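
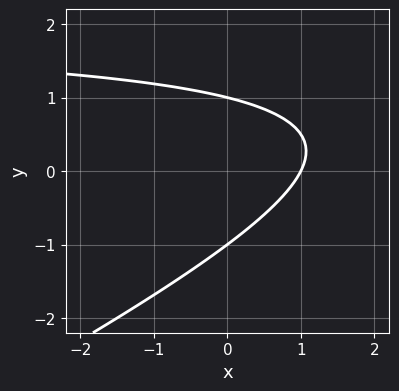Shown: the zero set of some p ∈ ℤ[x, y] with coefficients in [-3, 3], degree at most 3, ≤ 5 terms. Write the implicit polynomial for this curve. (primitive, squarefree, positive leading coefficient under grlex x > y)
First, degree: the shape is more complex than any degree-1 curve, so deg p = 2.
Next, from the axis intercepts and sections: among the integer gridlines, it crosses the y-axis at y ∈ {-1, 1}; it crosses the x-axis at the gridline x = 1.
Finally, putting this together gives p.

x*y - 2*y^2 - 2*x + 2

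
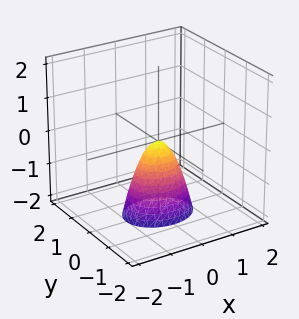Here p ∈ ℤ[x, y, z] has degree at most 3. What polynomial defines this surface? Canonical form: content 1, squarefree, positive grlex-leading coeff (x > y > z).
2*x^2 + 3*y^2 + z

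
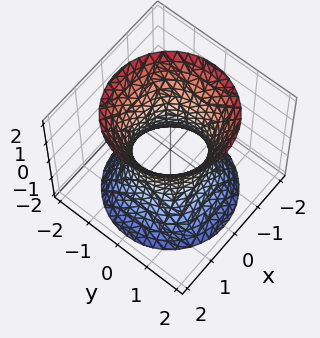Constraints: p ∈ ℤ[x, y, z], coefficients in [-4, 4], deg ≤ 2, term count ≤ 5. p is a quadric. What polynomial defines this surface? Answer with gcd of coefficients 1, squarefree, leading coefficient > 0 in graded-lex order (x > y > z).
2*x^2 + 2*y^2 - z^2 - 2

1. deg p = 2. One connected sheet with a waist; a quadric.
2. Symmetries: mirror symmetry z ↦ −z ⇒ only even powers of z; rotational symmetry about the z-axis ⇒ p depends on x, y only through x² + y².
3. From the visible intercepts: among the integer gridlines, it crosses the x-axis at x ∈ {-1, 1}; the y-axis gridline crossings are at y ∈ {-1, 1}.
4. Assembling these constraints gives the stated polynomial.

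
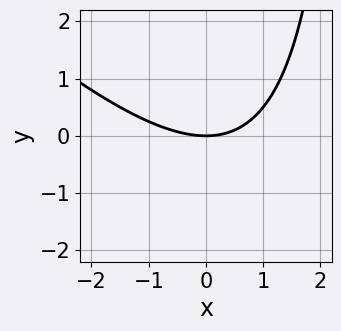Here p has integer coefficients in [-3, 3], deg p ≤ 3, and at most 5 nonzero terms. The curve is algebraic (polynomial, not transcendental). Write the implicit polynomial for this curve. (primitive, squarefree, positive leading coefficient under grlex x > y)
First, the degree is 2 — no degree-1 curve has this shape.
Next, checking where it meets the axes: it meets the y-axis at y = 0 (among the integer gridlines); one x-axis crossing is at x = 0.
Finally, putting this together gives p.

x^2 + x*y - 3*y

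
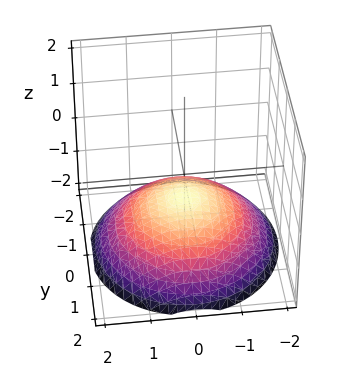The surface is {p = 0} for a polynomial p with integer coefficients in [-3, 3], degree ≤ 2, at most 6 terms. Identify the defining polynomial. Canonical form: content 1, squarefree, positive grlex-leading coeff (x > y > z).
x^2 + y^2 + 3*z + 2

1. deg p = 2. No degree-1 surface has this shape.
2. Symmetries: every cross-section ⟂ z is a circle, so x, y appear only via x² + y².
3. From the axis intercepts and sections: a circular section at z = -1 has radius exactly 1; it misses every integer gridline on the y-axis; no x-intercept at any integer in the box.
4. Solving for integer coefficients yields p as stated.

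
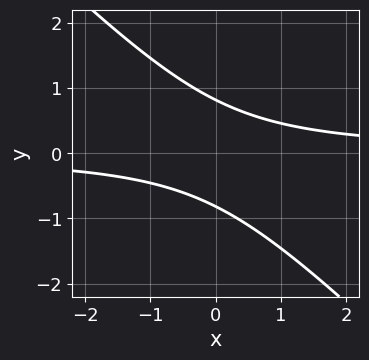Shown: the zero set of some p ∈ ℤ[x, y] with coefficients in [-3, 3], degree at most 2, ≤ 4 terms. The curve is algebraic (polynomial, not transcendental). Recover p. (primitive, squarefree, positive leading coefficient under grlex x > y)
(a) deg p = 2.
(b) Checking where it meets the axes: the curve avoids every integer x-axis point in the box.
(c) Solving for integer coefficients yields p as stated.

3*x*y + 3*y^2 - 2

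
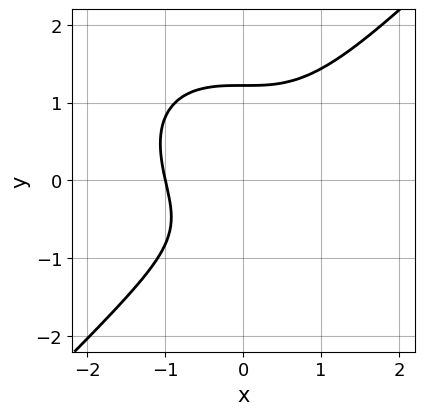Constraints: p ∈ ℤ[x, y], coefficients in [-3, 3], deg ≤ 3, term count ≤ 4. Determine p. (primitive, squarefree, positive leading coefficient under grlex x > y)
(a) The degree is 3 — the shape is more complex than any degree-2 curve.
(b) Against the integer gridlines: it meets the x-axis at x = -1 (among the integer gridlines).
(c) The integer polynomial consistent with all of this is the stated p.

3*x^3 - 3*y^3 + 2*y + 3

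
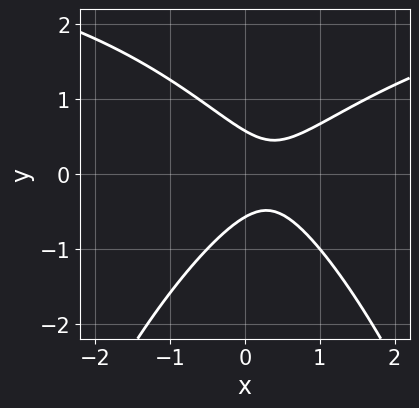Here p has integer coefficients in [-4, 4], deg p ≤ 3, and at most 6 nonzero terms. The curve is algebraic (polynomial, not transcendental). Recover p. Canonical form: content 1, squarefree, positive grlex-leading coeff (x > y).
1. Degree: the shape is more complex than any degree-2 curve, so deg p = 3.
2. From the axis intercepts and sections: the curve avoids every integer x-axis point in the box.
3. Assembling these constraints gives the stated polynomial.

x^2*y - 3*x^2 + 3*y^2 + 2*x - 1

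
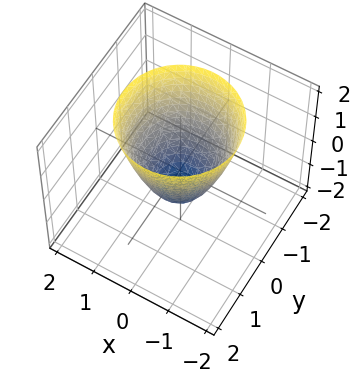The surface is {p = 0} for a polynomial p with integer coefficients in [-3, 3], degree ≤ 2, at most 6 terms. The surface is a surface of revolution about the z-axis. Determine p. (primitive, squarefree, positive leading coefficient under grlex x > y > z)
(a) The degree is 2 — no degree-1 surface has this shape.
(b) Symmetry: the z-axis is an axis of rotation, so x and y enter only as x² + y².
(c) From the axis intercepts and sections: a circular section at z = 0 has radius between 0 and 1; one z-axis crossing is at z = -1.
(d) These observations pin down the coefficients.

3*x^2 + 3*y^2 - 2*z - 2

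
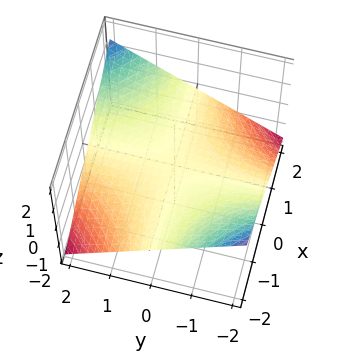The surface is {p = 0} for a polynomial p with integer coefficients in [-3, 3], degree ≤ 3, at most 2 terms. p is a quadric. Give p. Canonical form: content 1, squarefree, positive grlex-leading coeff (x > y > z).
x*y - 3*z

Degree: a hyperbolic paraboloid; a quadric, so deg p = 2.
From the axis intercepts and sections: it meets the z-axis at z = 0 (among the integer gridlines); the visible y-axis segment lies entirely on the surface; the visible x-axis segment lies entirely on the surface.
Solving for integer coefficients yields p as stated.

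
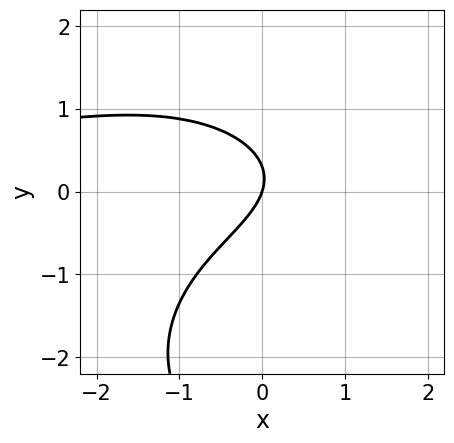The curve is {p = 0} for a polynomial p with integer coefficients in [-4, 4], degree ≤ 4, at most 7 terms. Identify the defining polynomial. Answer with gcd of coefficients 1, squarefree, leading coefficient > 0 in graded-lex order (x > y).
x^2*y + y^3 + 3*y^2 + 3*x - y

1. The degree is 3 — a generic line meets the curve in up to 3 points.
2. Against the integer gridlines: it crosses the y-axis at the gridline y = 0; it meets the x-axis at x = 0 (among the integer gridlines).
3. These observations pin down the coefficients.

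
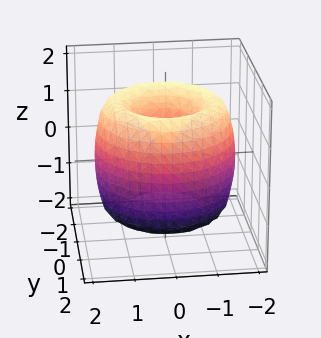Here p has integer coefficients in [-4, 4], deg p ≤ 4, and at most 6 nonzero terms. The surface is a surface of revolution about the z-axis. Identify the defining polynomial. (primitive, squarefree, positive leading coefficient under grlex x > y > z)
x^4 + 2*x^2*y^2 + y^4 - 3*x^2 - 3*y^2 + z^2

First, degree: the shape is more complex than any degree-3 surface, so deg p = 4.
Then, symmetries: the surface is invariant under rotation about z: p = q(x² + y², z).
Then, against the integer gridlines: a circular section at z = 1 has radius between 0 and 1; it meets the z-axis at z = 0 (among the integer gridlines).
Finally, putting this together gives p.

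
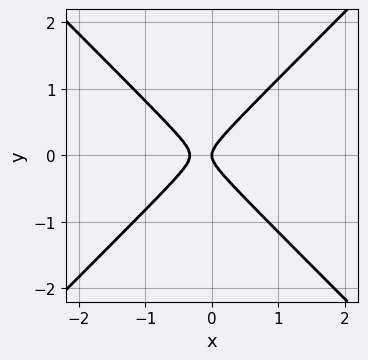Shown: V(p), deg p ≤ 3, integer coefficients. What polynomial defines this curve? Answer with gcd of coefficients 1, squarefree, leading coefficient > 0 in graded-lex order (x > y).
3*x^2 - 3*y^2 + x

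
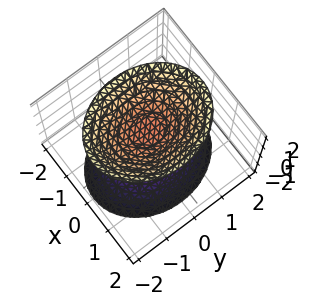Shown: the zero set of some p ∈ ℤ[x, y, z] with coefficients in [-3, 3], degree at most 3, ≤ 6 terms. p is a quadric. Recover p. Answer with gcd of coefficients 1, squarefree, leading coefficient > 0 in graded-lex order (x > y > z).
3*x^2 + 2*y^2 - 2*z^2 + 2

(a) There are 2 components. They look like related sheets of one shape, so recover p as a whole.
(b) The degree is 2 — two separate bowl-shaped sheets opening away from each other; a quadric.
(c) Symmetries: the y ↦ −y reflection is a symmetry, so y appears only in even powers; the x ↦ −x reflection is a symmetry, so x appears only in even powers; it's symmetric under z → −z, forcing even powers of z.
(d) From the visible intercepts: the surface avoids every integer x-axis point in the box; the surface avoids every integer y-axis point in the box; the z-axis gridline crossings are at z ∈ {-1, 1}.
(e) Assembling these constraints gives the stated polynomial.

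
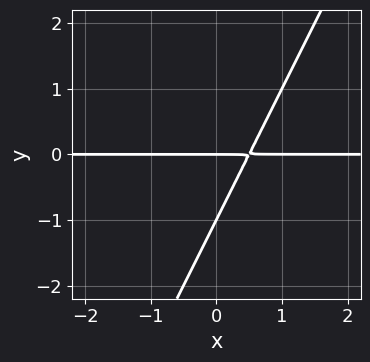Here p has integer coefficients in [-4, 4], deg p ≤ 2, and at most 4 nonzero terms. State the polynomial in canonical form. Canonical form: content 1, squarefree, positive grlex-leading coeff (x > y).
2*x*y - y^2 - y

The degree is 2 — no degree-1 curve has this shape.
Against the integer gridlines: the visible x-axis segment lies entirely on the curve; the y-axis gridline crossings are at y ∈ {-1, 0}.
Assembling these constraints gives the stated polynomial.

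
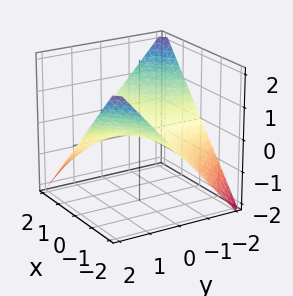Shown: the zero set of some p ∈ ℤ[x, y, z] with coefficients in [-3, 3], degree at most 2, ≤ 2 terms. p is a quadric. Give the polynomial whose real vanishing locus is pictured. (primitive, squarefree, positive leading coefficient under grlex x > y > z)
x*y + 2*z

First, the degree is 2 — a hyperbolic paraboloid; a quadric.
Next, from the visible intercepts: one z-axis crossing is at z = 0; every point of the y-axis in the box is on the surface; every point of the x-axis in the box is on the surface.
Finally, together with the visible shape, these determine p as stated.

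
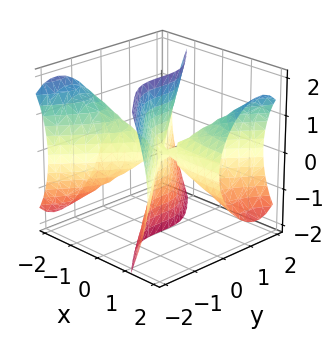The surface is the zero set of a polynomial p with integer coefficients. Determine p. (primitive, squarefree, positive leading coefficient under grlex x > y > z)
3*x^2*y - 2*x*z^2 - 2*y^3

1. There are 2 components.
2. The degree is 3 — the shape is more complex than any degree-2 surface.
3. Reading off the gridlines: the visible z-axis segment lies entirely on the surface; one y-axis crossing is at y = 0; the visible x-axis segment lies entirely on the surface.
4. Solving for integer coefficients yields p as stated.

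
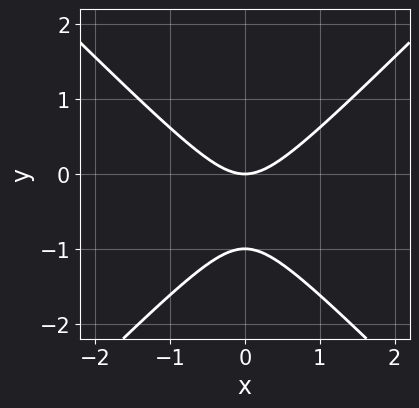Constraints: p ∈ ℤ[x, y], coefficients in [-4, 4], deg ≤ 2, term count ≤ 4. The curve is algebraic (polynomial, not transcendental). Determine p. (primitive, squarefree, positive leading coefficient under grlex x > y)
x^2 - y^2 - y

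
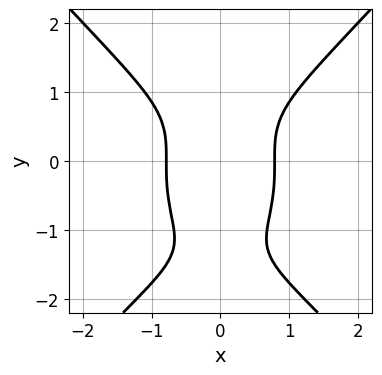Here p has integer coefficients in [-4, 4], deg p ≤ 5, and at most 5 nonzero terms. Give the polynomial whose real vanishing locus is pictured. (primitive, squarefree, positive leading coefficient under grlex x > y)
The degree is 4 — a generic line meets the curve in up to 4 points.
Symmetries: the x ↦ −x reflection is a symmetry, so x appears only in even powers.
Observable constraints: no y-intercept at any integer in the box.
Fitting integer coefficients to these (and the overall shape) gives p.

3*x^4 - 2*y^4 - 3*y^3 + 3*x^2 - 3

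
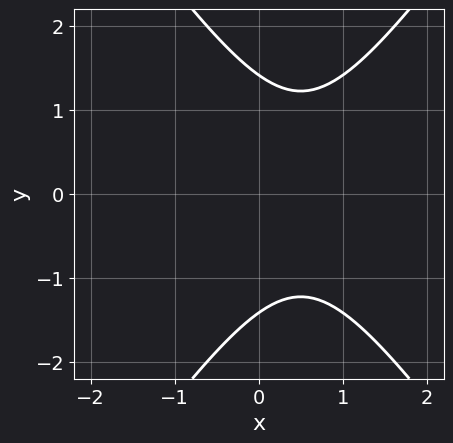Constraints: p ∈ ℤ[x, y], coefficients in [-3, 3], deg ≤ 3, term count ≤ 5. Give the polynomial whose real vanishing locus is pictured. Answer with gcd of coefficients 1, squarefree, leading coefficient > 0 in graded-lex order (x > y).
1. deg p = 2.
2. Symmetries: the y ↦ −y reflection is a symmetry, so y appears only in even powers.
3. Observable constraints: no x-intercept at any integer in the box.
4. Together with the visible shape, these determine p as stated.

2*x^2 - y^2 - 2*x + 2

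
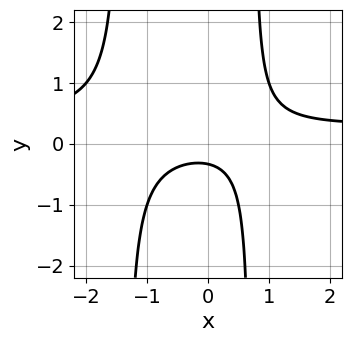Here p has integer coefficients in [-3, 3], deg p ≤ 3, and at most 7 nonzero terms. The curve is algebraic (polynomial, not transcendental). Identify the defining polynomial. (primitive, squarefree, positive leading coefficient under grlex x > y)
1. The degree is 3 — a generic line meets the curve in up to 3 points.
2. Observable constraints: it misses every integer gridline on the x-axis.
3. Fitting integer coefficients to these (and the overall shape) gives p.

3*x^2*y - x^2 + 2*x*y - 3*y - 1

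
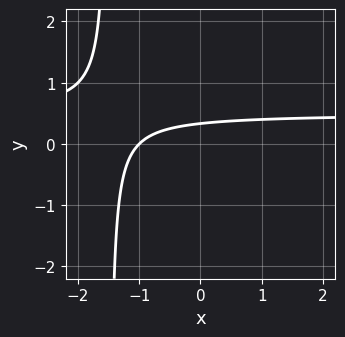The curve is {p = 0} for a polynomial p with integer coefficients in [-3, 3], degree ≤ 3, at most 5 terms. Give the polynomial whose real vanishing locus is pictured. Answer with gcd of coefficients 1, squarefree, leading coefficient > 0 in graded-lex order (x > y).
2*x*y - x + 3*y - 1

1. deg p = 2. No degree-1 curve has this shape.
2. From the visible intercepts: it meets the x-axis at x = -1 (among the integer gridlines).
3. These observations pin down the coefficients.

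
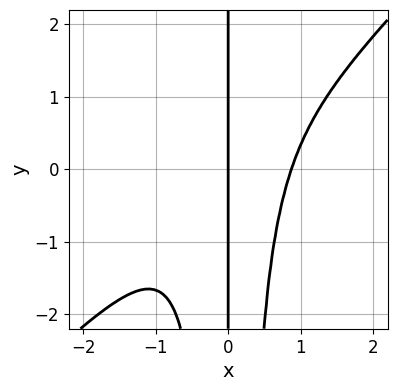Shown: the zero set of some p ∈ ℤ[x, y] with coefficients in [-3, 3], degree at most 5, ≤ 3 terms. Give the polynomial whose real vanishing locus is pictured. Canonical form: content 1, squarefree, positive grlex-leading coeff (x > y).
3*x^4 - 3*x^3*y - 2*x

The degree is 4 — no degree-3 curve has this shape.
Reading off the gridlines: it meets the x-axis at x = 0 (among the integer gridlines); every point of the y-axis in the box is on the curve.
These observations pin down the coefficients.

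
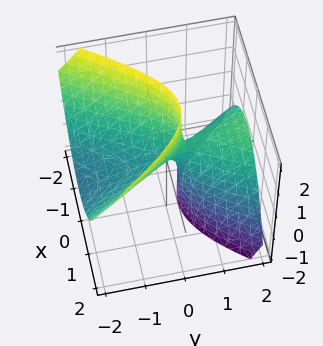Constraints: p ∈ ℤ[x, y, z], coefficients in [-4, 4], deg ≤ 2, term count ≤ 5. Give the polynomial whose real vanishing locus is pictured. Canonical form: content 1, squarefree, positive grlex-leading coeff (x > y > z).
3*x^2 - y^2 + 3*y*z - z

1. The degree is 2 — the shape is more complex than any degree-1 surface.
2. Observable constraints: it crosses the y-axis at the gridline y = 0; it meets the x-axis at x = 0 (among the integer gridlines).
3. Fitting integer coefficients to these (and the overall shape) gives p.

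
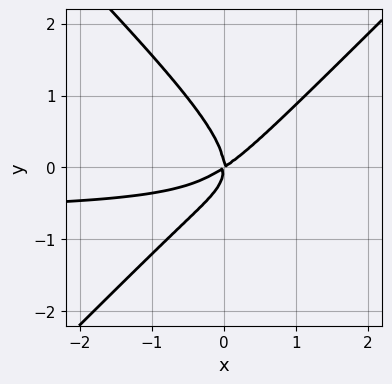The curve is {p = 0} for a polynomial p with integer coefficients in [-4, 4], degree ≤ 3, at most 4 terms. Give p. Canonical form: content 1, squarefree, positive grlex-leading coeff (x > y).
1. deg p = 3. A generic line meets the curve in up to 3 points.
2. Checking where it meets the axes: it crosses the y-axis at the gridline y = 0; it crosses the x-axis at the gridline x = 0.
3. Matching integer coefficients to the picture gives p.

3*x^2*y - 3*y^3 + 2*x^2 - 3*x*y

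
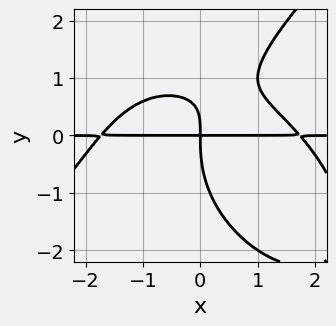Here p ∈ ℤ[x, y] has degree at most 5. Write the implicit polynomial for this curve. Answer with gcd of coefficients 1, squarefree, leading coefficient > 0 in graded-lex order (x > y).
x^3*y - y^4 + 3*x*y^2 - 3*x*y

The degree is 4 — a generic line meets the curve in up to 4 points.
From the visible intercepts: every point of the x-axis in the box is on the curve.
Putting this together gives p.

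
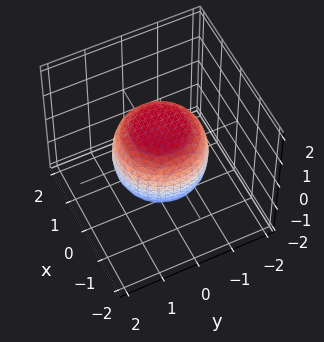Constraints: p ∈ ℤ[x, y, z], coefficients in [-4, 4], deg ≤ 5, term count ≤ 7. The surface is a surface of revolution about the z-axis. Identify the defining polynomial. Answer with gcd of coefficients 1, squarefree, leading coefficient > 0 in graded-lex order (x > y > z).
2*x^4 + 4*x^2*y^2 + 2*y^4 - x^2 - y^2 + 3*z^2 - 3

First, deg p = 4. A generic line meets the surface in up to 4 points.
Next, by symmetry, every cross-section ⟂ z is a circle, so x, y appear only via x² + y².
Next, reading off the gridlines: a circular section at z = 0 has radius between 1 and 2; the z-axis gridline crossings are at z ∈ {-1, 1}.
Finally, putting this together gives p.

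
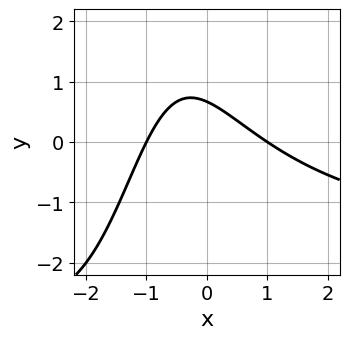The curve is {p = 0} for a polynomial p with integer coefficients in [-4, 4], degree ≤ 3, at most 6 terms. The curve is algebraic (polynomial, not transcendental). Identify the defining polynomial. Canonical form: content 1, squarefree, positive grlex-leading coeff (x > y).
x^2*y + 2*x^2 + 2*x*y + 3*y - 2

The degree is 3 — no degree-2 curve has this shape.
Against the integer gridlines: the x-axis gridline crossings are at x ∈ {-1, 1}.
The integer polynomial consistent with all of this is the stated p.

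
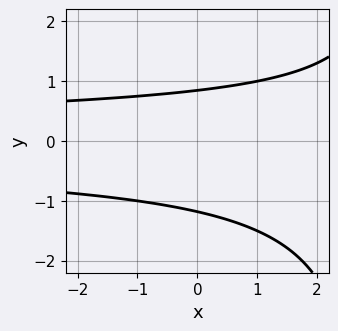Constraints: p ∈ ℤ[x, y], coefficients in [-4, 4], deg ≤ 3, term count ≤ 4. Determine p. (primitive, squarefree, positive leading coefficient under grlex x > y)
x*y^2 - 3*y^2 - y + 3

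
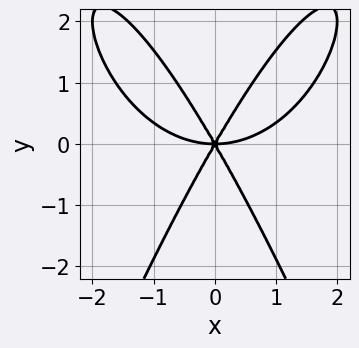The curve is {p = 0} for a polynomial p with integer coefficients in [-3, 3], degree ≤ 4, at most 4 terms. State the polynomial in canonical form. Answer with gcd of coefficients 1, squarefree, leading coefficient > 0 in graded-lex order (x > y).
x^4 - 3*x^2*y + y^3

(a) The degree is 4 — the shape is more complex than any degree-3 curve.
(b) Symmetries: it's symmetric under x → −x, forcing even powers of x.
(c) Against the integer gridlines: it crosses the x-axis at the gridline x = 0; one y-axis crossing is at y = 0.
(d) Putting this together gives p.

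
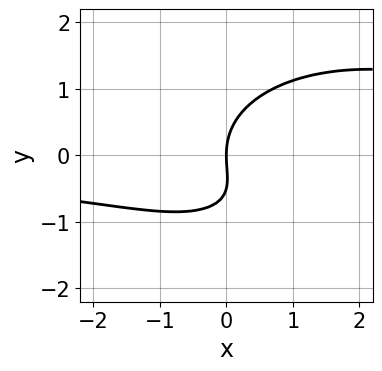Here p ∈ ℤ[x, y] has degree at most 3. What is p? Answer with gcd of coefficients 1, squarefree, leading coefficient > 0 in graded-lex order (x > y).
x^2*y + 2*y^3 - 2*x*y + y^2 - 3*x

1. deg p = 3. No degree-2 curve has this shape.
2. Reading off the gridlines: it crosses the y-axis at the gridline y = 0; it crosses the x-axis at the gridline x = 0.
3. Matching integer coefficients to the picture gives p.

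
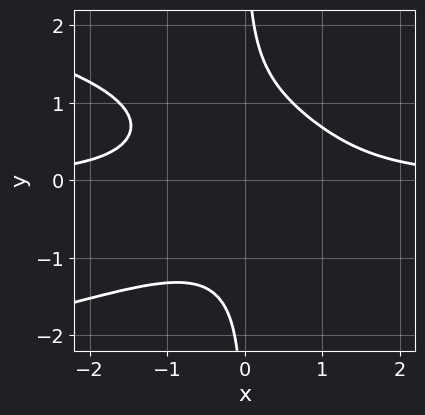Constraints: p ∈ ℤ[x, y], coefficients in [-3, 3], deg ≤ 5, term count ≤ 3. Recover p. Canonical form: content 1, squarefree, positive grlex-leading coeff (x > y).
x*y^3 + x^2*y - 1

1. deg p = 4. The shape is more complex than any degree-3 curve.
2. Checking where it meets the axes: it misses every integer gridline on the y-axis; the curve avoids every integer x-axis point in the box.
3. These observations pin down the coefficients.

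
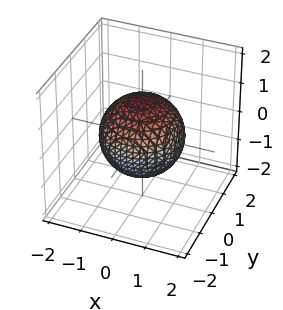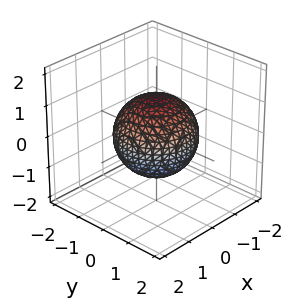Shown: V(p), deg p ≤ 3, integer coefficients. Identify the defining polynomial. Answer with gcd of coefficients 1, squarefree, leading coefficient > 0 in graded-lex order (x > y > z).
2*x^2 + 2*y^2 + 2*z^2 - 3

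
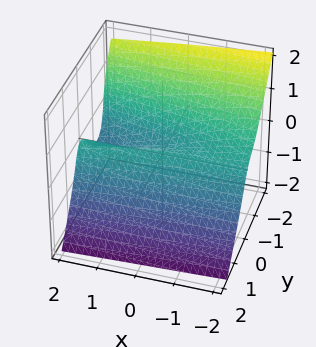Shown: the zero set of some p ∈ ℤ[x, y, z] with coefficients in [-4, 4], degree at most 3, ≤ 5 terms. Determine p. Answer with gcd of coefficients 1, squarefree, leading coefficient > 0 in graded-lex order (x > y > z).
3*y^3 + 2*z^3 - x*y + 3*y^2 + 2*z

(a) The degree is 3 — a generic line meets the surface in up to 3 points.
(b) Reading off the gridlines: the y-axis gridline crossings are at y ∈ {-1, 0}; it crosses the z-axis at the gridline z = 0; every point of the x-axis in the box is on the surface.
(c) Together with the visible shape, these determine p as stated.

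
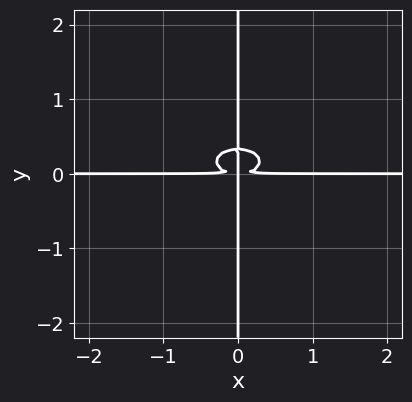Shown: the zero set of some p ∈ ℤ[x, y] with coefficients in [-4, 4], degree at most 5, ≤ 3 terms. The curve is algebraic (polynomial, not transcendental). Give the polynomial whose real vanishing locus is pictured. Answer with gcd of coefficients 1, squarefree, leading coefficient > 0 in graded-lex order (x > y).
First, degree: the shape is more complex than any degree-3 curve, so deg p = 4.
Next, against the integer gridlines: every point of the y-axis in the box is on the curve; every point of the x-axis in the box is on the curve.
Finally, matching integer coefficients to the picture gives p.

x^3*y + 3*x*y^3 - x*y^2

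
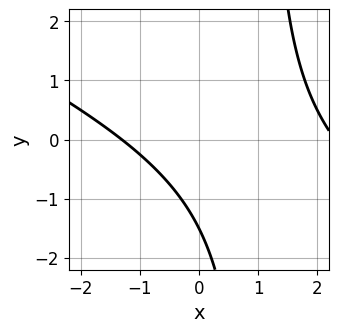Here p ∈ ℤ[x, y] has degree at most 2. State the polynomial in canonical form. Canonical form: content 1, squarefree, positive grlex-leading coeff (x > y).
x^2 + 2*x*y - x - 2*y - 3

1. The degree is 2 — no degree-1 curve has this shape.
2. Solving for integer coefficients yields p as stated.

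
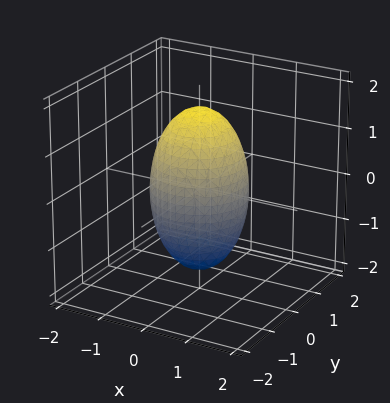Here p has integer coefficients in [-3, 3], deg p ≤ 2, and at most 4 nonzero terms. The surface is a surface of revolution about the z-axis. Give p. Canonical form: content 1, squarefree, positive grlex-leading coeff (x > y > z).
(a) deg p = 2.
(b) By symmetry, the surface is invariant under rotation about z: p = q(x² + y², z).
(c) Reading off the gridlines: the x-axis gridline crossings are at x ∈ {-1, 1}; a circular section at z = -1 has radius between 0 and 1; among the integer gridlines, it crosses the y-axis at y ∈ {-1, 1}.
(d) These observations pin down the coefficients.

3*x^2 + 3*y^2 + z^2 - 3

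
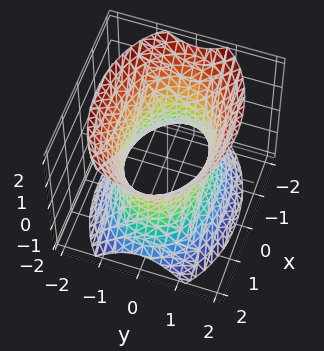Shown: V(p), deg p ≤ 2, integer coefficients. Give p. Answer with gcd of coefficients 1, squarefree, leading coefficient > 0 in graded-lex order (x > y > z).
1. Degree: an hourglass — one-sheet hyperboloid; a quadric, so deg p = 2.
2. Symmetries: mirror symmetry x ↦ −x ⇒ only even powers of x; it's symmetric under y → −y, forcing even powers of y; mirror symmetry z ↦ −z ⇒ only even powers of z.
3. From the visible intercepts: the surface avoids every integer z-axis point in the box; among the integer gridlines, it crosses the y-axis at y ∈ {-1, 1}.
4. The integer polynomial consistent with all of this is the stated p.

x^2 + 2*y^2 - z^2 - 2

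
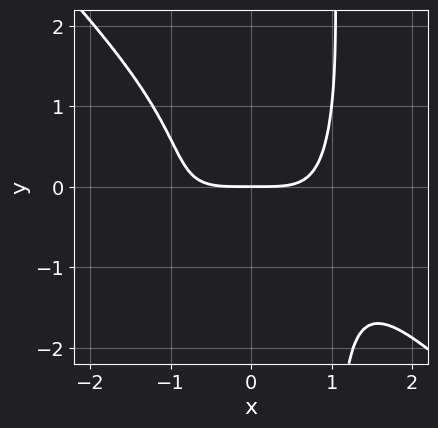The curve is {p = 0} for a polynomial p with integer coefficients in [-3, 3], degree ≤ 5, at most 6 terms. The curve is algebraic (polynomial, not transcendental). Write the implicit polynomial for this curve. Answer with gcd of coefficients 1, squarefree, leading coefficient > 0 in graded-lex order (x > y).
x^4 + x*y^3 + 2*x^2*y - y^3 - 3*y

1. Degree: the shape is more complex than any degree-3 curve, so deg p = 4.
2. Checking where it meets the axes: it crosses the y-axis at the gridline y = 0; it meets the x-axis at x = 0 (among the integer gridlines).
3. These observations pin down the coefficients.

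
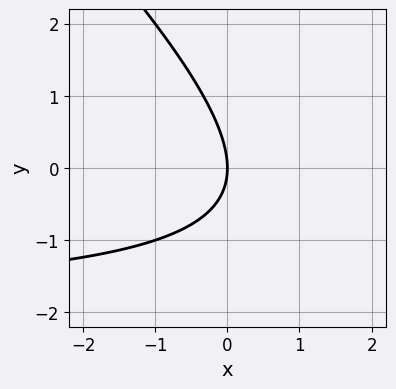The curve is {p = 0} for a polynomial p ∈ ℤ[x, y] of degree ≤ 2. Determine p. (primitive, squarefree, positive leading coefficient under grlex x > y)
(a) Degree: a generic line meets the curve in up to 2 points, so deg p = 2.
(b) From the visible intercepts: it crosses the x-axis at the gridline x = 0; one y-axis crossing is at y = 0.
(c) Fitting integer coefficients to these (and the overall shape) gives p.

x*y + y^2 + 2*x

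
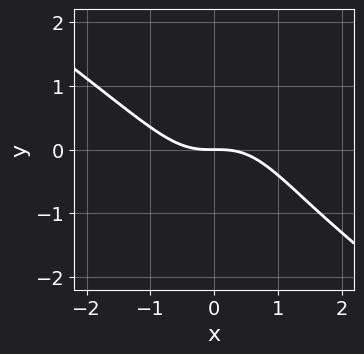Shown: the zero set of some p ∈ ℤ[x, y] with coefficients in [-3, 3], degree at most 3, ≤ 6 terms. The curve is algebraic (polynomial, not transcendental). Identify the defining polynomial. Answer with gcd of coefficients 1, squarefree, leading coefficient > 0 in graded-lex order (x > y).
2*x^3 + 2*x^2*y - x*y^2 + y^2 + 3*y

1. Degree: a generic line meets the curve in up to 3 points, so deg p = 3.
2. Observable constraints: it meets the y-axis at y = 0 (among the integer gridlines); it crosses the x-axis at the gridline x = 0.
3. Fitting integer coefficients to these (and the overall shape) gives p.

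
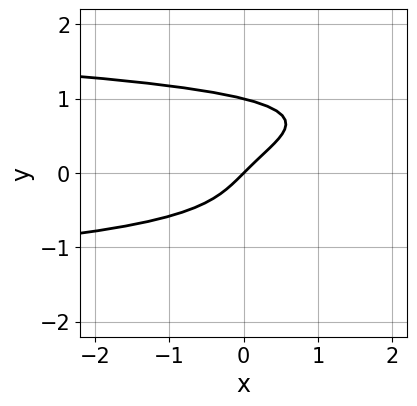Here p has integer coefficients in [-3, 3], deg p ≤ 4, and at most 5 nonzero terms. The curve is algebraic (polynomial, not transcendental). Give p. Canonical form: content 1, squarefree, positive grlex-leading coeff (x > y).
2*y^4 - y^3 + x - y

1. Degree: a generic line meets the curve in up to 4 points, so deg p = 4.
2. From the visible intercepts: it meets the x-axis at x = 0 (among the integer gridlines); among the integer gridlines, it crosses the y-axis at y ∈ {0, 1}.
3. Assembling these constraints gives the stated polynomial.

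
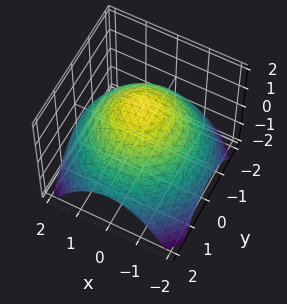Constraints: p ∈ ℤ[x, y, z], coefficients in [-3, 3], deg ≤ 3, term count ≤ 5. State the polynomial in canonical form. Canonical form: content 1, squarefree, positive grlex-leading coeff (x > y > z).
x^2 + y^2 + 2*z - 3

deg p = 2.
By symmetry, the z-axis is an axis of rotation, so x and y enter only as x² + y².
Reading off the gridlines: a circular section at z = 1 has radius exactly 1.
Putting this together gives p.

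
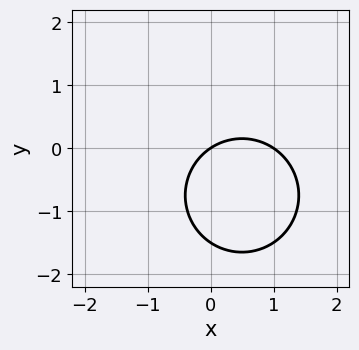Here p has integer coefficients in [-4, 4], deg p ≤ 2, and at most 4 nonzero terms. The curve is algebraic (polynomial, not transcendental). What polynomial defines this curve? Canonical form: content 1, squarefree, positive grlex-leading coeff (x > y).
The degree is 2 — the shape is more complex than any degree-1 curve.
Reading off the gridlines: one y-axis crossing is at y = 0; among the integer gridlines, it crosses the x-axis at x ∈ {0, 1}.
Solving for integer coefficients yields p as stated.

2*x^2 + 2*y^2 - 2*x + 3*y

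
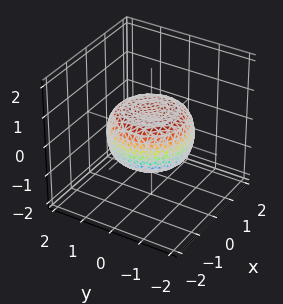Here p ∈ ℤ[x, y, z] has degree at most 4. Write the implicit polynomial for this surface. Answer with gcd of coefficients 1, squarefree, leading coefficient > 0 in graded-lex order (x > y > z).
x^4 + 2*x^2*y^2 + y^4 - x^2 - y^2 + 2*z^2 - 1

(a) deg p = 4.
(b) Symmetries: every cross-section ⟂ z is a circle, so x, y appear only via x² + y².
(c) From the axis intercepts and sections: a circular section at z = 0 has radius between 1 and 2.
(d) Together with the visible shape, these determine p as stated.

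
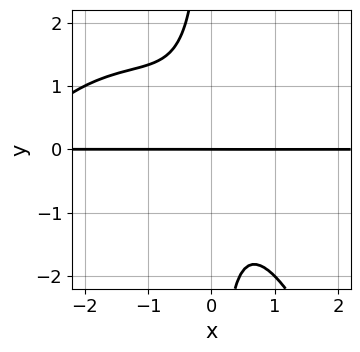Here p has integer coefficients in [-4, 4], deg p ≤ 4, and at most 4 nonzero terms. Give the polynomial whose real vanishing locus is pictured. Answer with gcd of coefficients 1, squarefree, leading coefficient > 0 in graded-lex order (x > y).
x^3*y + 3*x^2*y + 3*x*y^2 + 2*y

First, the degree is 4 — the shape is more complex than any degree-3 curve.
Then, checking where it meets the axes: one y-axis crossing is at y = 0; every point of the x-axis in the box is on the curve.
Finally, together with the visible shape, these determine p as stated.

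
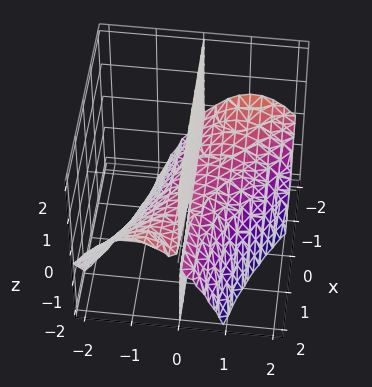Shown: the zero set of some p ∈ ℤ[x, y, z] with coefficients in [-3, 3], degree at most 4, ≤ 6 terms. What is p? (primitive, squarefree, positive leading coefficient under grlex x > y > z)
First, the degree is 3 — no degree-2 surface has this shape.
Then, observable constraints: it meets the y-axis at y = 0 (among the integer gridlines); every point of the x-axis in the box is on the surface; the visible z-axis segment lies entirely on the surface.
Finally, assembling these constraints gives the stated polynomial.

2*x*y^2 + 2*y^3 + 3*y*z + y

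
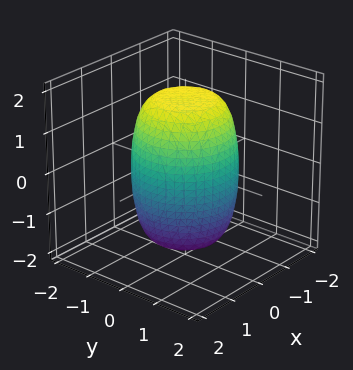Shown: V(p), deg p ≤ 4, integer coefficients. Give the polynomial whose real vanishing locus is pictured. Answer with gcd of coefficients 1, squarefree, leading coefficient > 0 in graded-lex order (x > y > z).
2*x^4 + 4*x^2*y^2 + 2*y^4 - x^2 - y^2 + z^2 - 3

First, the degree is 4 — no degree-3 surface has this shape.
Next, symmetries: every cross-section ⟂ z is a circle, so x, y appear only via x² + y².
Then, observable constraints: a circular section at z = 1 has radius between 1 and 2.
Finally, fitting integer coefficients to these (and the overall shape) gives p.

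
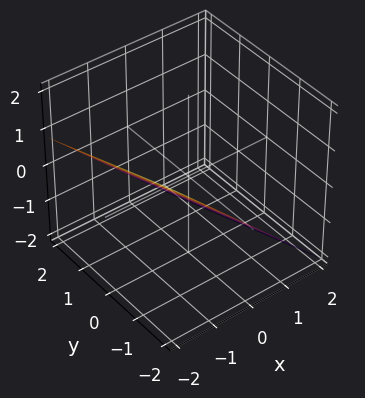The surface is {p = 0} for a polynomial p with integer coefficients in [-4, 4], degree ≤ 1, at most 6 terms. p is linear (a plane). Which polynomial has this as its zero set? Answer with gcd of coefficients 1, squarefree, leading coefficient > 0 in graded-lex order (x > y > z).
First, deg p = 1.
Then, checking where it meets the axes: it crosses the y-axis at the gridline y = -2.
Finally, assembling these constraints gives the stated polynomial.

3*x + y + 3*z + 2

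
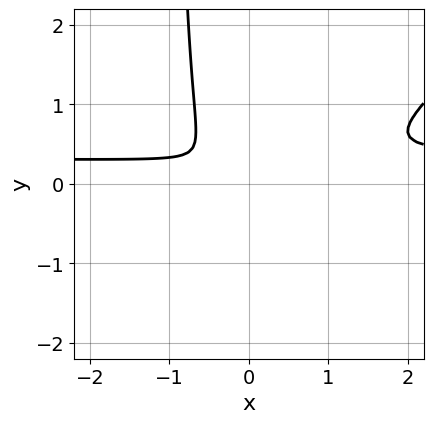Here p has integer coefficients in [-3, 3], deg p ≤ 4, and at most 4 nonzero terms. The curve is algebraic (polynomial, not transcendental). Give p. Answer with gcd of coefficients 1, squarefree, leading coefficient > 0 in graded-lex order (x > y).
(a) The degree is 3 — no degree-2 curve has this shape.
(b) Matching integer coefficients to the picture gives p.

3*x^2*y - 3*x*y^2 - x^2 - 3*y^2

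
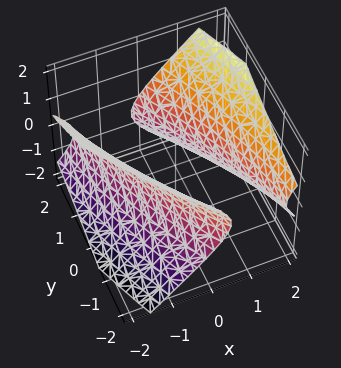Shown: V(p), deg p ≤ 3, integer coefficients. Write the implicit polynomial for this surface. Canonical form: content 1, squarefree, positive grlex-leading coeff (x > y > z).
(a) There are 2 components. Treating them together as one polynomial.
(b) The degree is 2 — no degree-1 surface has this shape.
(c) From the visible intercepts: among the integer gridlines, it crosses the x-axis at x ∈ {-1, 1}; it misses every integer gridline on the z-axis.
(d) The integer polynomial consistent with all of this is the stated p.

3*x^2 + 3*x*y + y^2 - y*z - 3*z^2 - 3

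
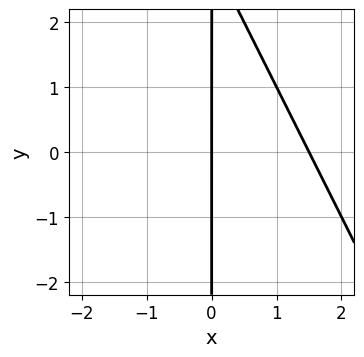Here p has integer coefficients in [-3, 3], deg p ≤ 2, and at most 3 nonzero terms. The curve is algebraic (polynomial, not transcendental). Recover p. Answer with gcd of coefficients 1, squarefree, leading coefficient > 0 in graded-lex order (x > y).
(a) deg p = 2.
(b) Checking where it meets the axes: one x-axis crossing is at x = 0; every point of the y-axis in the box is on the curve.
(c) Putting this together gives p.

2*x^2 + x*y - 3*x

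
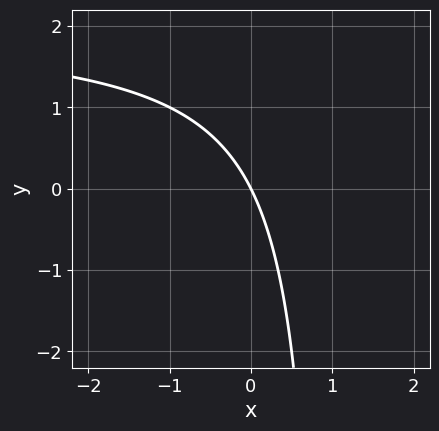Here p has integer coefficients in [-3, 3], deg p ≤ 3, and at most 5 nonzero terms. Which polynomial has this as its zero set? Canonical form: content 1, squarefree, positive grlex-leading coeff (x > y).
x*y - 2*x - y

deg p = 2. The shape is more complex than any degree-1 curve.
Against the integer gridlines: it meets the x-axis at x = 0 (among the integer gridlines); it meets the y-axis at y = 0 (among the integer gridlines).
These observations pin down the coefficients.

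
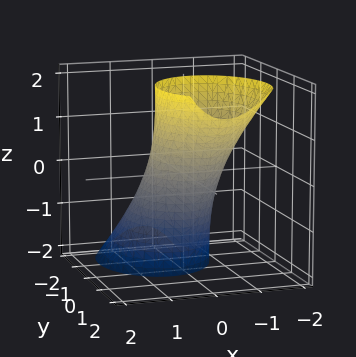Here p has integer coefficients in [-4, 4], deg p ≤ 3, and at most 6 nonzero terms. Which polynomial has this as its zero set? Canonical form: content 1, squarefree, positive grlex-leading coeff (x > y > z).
3*x^2 + x*z + 2*y^2 - 2*y*z - 2

(a) The degree is 2 — the shape is more complex than any degree-1 surface.
(b) Observable constraints: the surface avoids every integer z-axis point in the box; the y-axis gridline crossings are at y ∈ {-1, 1}.
(c) These observations pin down the coefficients.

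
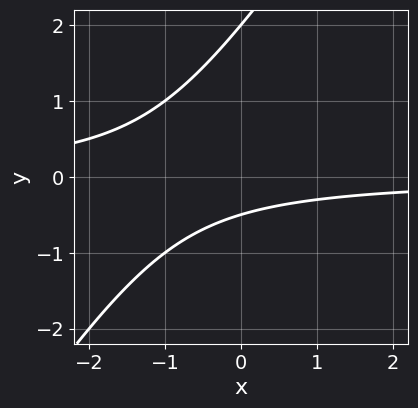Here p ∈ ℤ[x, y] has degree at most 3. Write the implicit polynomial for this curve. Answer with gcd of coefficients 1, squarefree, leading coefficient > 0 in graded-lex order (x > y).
3*x*y - 2*y^2 + 3*y + 2

(a) deg p = 2.
(b) From the axis intercepts and sections: it misses every integer gridline on the x-axis; one y-axis crossing is at y = 2.
(c) Matching integer coefficients to the picture gives p.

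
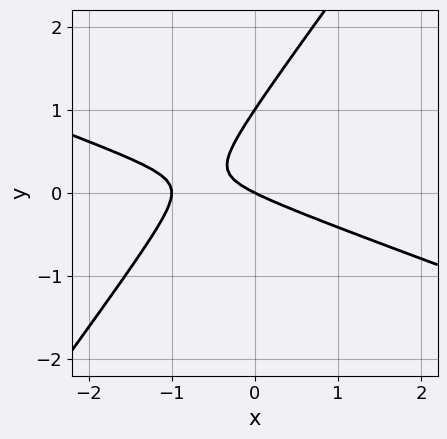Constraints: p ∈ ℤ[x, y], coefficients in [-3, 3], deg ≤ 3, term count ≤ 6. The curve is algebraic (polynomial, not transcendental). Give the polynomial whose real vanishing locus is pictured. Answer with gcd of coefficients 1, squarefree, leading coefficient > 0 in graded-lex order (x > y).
x^2 + 2*x*y - 2*y^2 + x + 2*y

First, deg p = 2. The shape is more complex than any degree-1 curve.
Then, from the visible intercepts: the y-axis gridline crossings are at y ∈ {0, 1}; the x-axis gridline crossings are at x ∈ {-1, 0}.
Finally, fitting integer coefficients to these (and the overall shape) gives p.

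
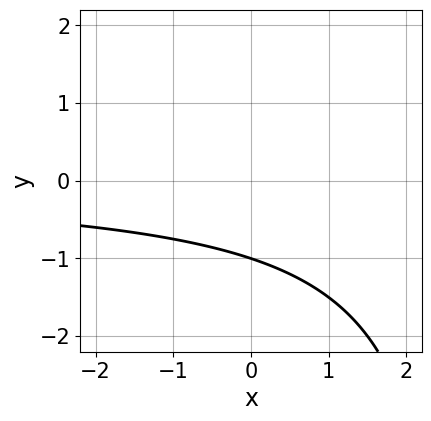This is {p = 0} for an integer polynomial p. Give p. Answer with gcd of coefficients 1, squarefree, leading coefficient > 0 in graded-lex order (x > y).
First, deg p = 2.
Next, against the integer gridlines: no x-intercept at any integer in the box; it meets the y-axis at y = -1 (among the integer gridlines).
Finally, matching integer coefficients to the picture gives p.

x*y - 3*y - 3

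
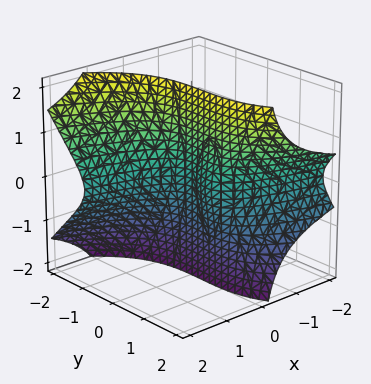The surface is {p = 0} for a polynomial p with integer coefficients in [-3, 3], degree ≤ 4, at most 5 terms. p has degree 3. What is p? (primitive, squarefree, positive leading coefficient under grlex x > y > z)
Degree: no degree-2 surface has this shape, so deg p = 3.
Checking where it meets the axes: one x-axis crossing is at x = 0; every point of the z-axis in the box is on the surface.
These observations pin down the coefficients.

3*x*z^2 + y^3 - y^2 + x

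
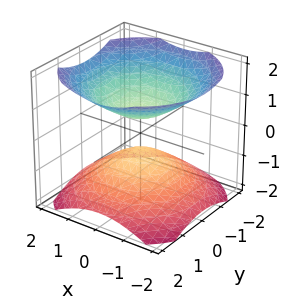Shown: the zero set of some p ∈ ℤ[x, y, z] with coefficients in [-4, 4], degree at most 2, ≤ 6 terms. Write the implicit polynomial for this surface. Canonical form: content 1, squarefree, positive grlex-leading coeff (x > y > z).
First, there are 2 components.
Next, deg p = 2.
Then, by symmetry, the surface is invariant under rotation about z: p = q(x² + y², z); mirror symmetry z ↦ −z ⇒ only even powers of z.
Then, from the axis intercepts and sections: it misses every integer gridline on the y-axis; a circular section at z = 1 has radius exactly 1; it misses every integer gridline on the x-axis.
Finally, together with the visible shape, these determine p as stated.

2*x^2 + 2*y^2 - 3*z^2 + 1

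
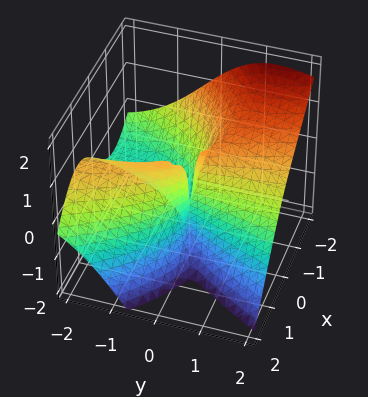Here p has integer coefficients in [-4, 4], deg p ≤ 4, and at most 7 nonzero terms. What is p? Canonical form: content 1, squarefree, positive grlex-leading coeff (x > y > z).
x^3 + x^2*z + y^2*z + x^2 + 2*x*y

First, deg p = 3.
Next, reading off the gridlines: it meets the x-axis at x = -1 (among the integer gridlines); every point of the y-axis in the box is on the surface; every point of the z-axis in the box is on the surface.
Finally, putting this together gives p.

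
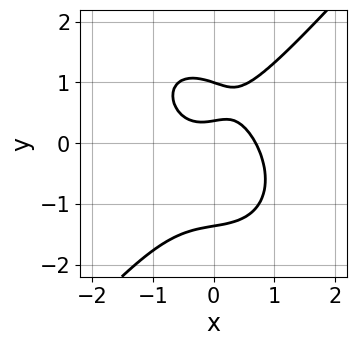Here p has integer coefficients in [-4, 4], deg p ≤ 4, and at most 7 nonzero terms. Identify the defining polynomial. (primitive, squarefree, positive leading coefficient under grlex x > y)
3*x^3 - 2*y^3 - x*y + 3*y - 1

1. The degree is 3 — a generic line meets the curve in up to 3 points.
2. From the axis intercepts and sections: one y-axis crossing is at y = 1.
3. Putting this together gives p.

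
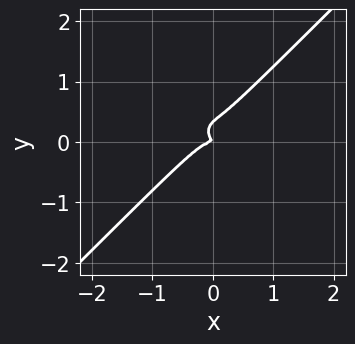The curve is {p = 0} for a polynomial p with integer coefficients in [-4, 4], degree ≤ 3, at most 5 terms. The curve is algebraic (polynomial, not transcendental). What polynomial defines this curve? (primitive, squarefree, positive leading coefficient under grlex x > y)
1. deg p = 3. No degree-2 curve has this shape.
2. Checking where it meets the axes: it meets the y-axis at y = 0 (among the integer gridlines); one x-axis crossing is at x = 0.
3. Putting this together gives p.

3*x^3 - 3*y^3 + x*y + y^2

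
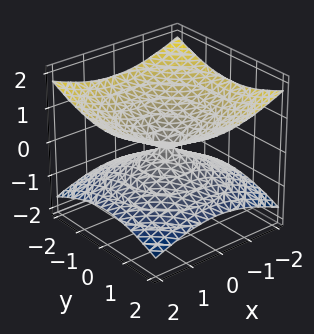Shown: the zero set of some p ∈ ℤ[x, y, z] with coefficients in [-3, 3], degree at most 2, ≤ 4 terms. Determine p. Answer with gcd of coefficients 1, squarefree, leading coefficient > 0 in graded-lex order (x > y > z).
x^2 + y^2 - 3*z^2

First, degree: a double cone through the origin; a quadric, so deg p = 2.
Next, by symmetry, the z-axis is an axis of rotation, so x and y enter only as x² + y²; mirror symmetry z ↦ −z ⇒ only even powers of z.
Next, checking where it meets the axes: it meets the x-axis at x = 0 (among the integer gridlines); a circular section at z = 1 has radius between 1 and 2; it meets the z-axis at z = 0 (among the integer gridlines).
Finally, matching integer coefficients to the picture gives p.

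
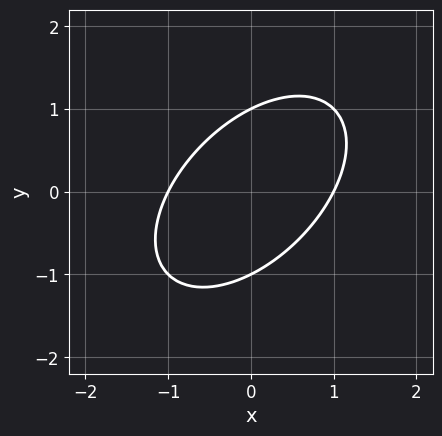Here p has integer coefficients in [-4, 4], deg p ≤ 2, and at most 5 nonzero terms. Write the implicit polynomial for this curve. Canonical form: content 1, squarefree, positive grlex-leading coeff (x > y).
First, deg p = 2. The shape is more complex than any degree-1 curve.
Next, checking where it meets the axes: the x-axis gridline crossings are at x ∈ {-1, 1}; the y-axis gridline crossings are at y ∈ {-1, 1}.
Finally, solving for integer coefficients yields p as stated.

x^2 - x*y + y^2 - 1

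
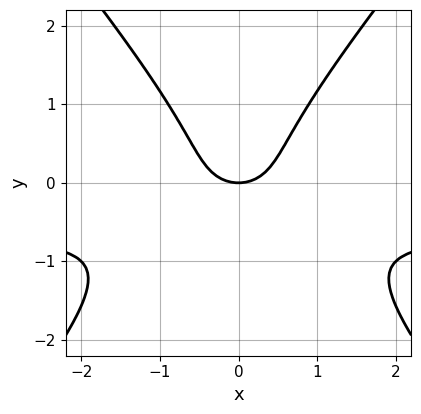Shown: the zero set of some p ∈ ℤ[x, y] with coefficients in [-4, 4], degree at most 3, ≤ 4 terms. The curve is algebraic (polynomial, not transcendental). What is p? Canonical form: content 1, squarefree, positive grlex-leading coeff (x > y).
3*x^2*y - 2*y^3 + 2*x^2 - 2*y

(a) The degree is 3 — the shape is more complex than any degree-2 curve.
(b) Symmetries: it's symmetric under x → −x, forcing even powers of x.
(c) From the visible intercepts: it meets the y-axis at y = 0 (among the integer gridlines); it crosses the x-axis at the gridline x = 0.
(d) Together with the visible shape, these determine p as stated.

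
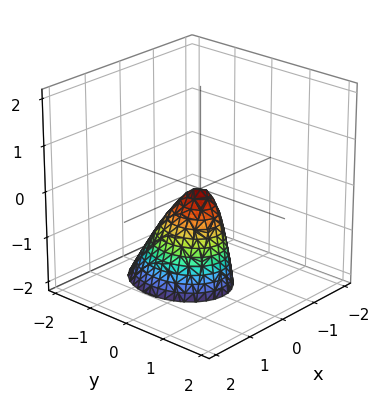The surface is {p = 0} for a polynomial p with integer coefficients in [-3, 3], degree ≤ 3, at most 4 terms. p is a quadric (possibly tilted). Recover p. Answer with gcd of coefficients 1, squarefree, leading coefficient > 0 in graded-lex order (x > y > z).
1. The degree is 2 — a generic line meets the surface in up to 2 points.
2. Reading off the gridlines: it meets the z-axis at z = 0 (among the integer gridlines); one y-axis crossing is at y = 0.
3. Fitting integer coefficients to these (and the overall shape) gives p.

3*x^2 + 2*y^2 - y*z + z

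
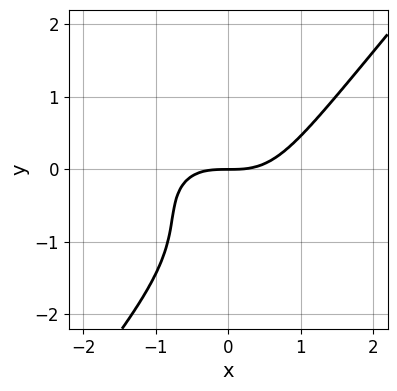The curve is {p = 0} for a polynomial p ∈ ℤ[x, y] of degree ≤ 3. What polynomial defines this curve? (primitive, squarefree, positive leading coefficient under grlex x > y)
First, degree: no degree-2 curve has this shape, so deg p = 3.
Then, from the axis intercepts and sections: it meets the y-axis at y = 0 (among the integer gridlines); one x-axis crossing is at x = 0.
Finally, the integer polynomial consistent with all of this is the stated p.

2*x^3 + x*y^2 - 2*y^3 - 3*y^2 - 3*y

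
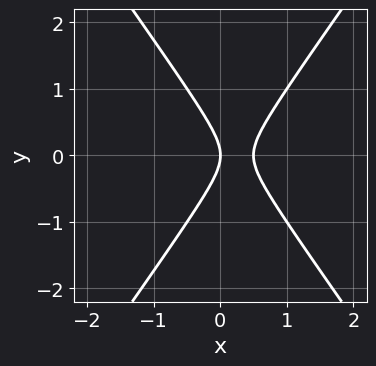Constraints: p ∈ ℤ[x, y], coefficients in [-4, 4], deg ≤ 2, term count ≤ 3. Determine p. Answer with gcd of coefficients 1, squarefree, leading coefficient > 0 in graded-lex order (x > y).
2*x^2 - y^2 - x

(a) The degree is 2 — a generic line meets the curve in up to 2 points.
(b) Symmetries: the y ↦ −y reflection is a symmetry, so y appears only in even powers.
(c) From the axis intercepts and sections: one x-axis crossing is at x = 0; it crosses the y-axis at the gridline y = 0.
(d) These observations pin down the coefficients.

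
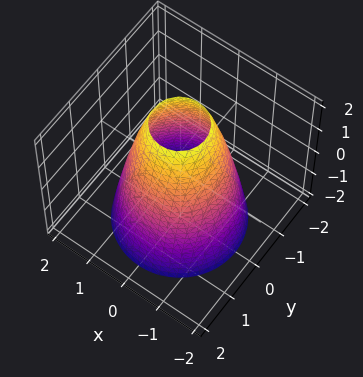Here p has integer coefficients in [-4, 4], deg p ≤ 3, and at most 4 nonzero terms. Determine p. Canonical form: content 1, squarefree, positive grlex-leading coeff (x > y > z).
2*x^2 + 2*y^2 + z - 3

(a) Degree: no degree-1 surface has this shape, so deg p = 2.
(b) Symmetry: the z-axis is an axis of rotation, so x and y enter only as x² + y².
(c) From the visible intercepts: a circular section at z = 2 has radius between 0 and 1; it misses every integer gridline on the z-axis.
(d) These observations pin down the coefficients.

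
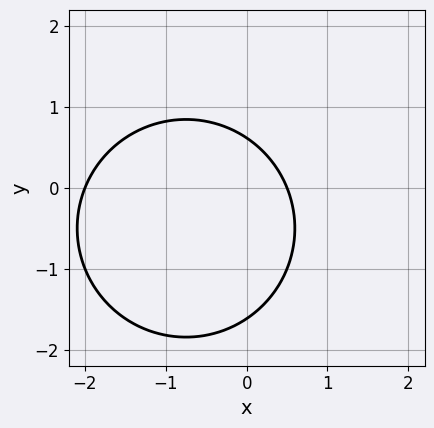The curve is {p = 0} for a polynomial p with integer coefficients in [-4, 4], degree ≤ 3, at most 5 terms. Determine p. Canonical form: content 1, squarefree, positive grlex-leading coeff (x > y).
First, deg p = 2. A generic line meets the curve in up to 2 points.
Then, against the integer gridlines: it crosses the x-axis at the gridline x = -2.
Finally, fitting integer coefficients to these (and the overall shape) gives p.

2*x^2 + 2*y^2 + 3*x + 2*y - 2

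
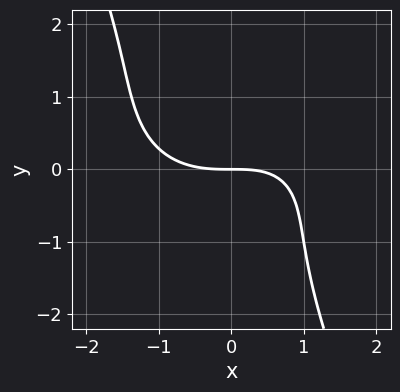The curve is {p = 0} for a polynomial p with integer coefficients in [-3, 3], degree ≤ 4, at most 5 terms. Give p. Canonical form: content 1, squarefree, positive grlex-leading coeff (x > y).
(a) The degree is 3 — the shape is more complex than any degree-2 curve.
(b) Observable constraints: one x-axis crossing is at x = 0; it meets the y-axis at y = 0 (among the integer gridlines).
(c) Fitting integer coefficients to these (and the overall shape) gives p.

x^3 + 2*x*y^2 + y^3 - x*y + 3*y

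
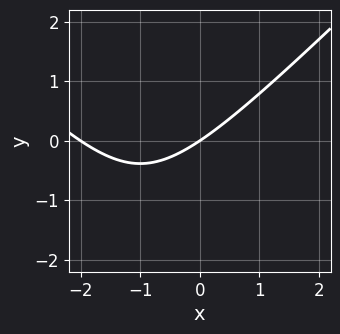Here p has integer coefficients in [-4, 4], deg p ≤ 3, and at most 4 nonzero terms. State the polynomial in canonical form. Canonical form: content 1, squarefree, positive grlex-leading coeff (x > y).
x^2 - y^2 + 2*x - 3*y

1. Degree: no degree-1 curve has this shape, so deg p = 2.
2. From the visible intercepts: among the integer gridlines, it crosses the x-axis at x ∈ {-2, 0}; it crosses the y-axis at the gridline y = 0.
3. These observations pin down the coefficients.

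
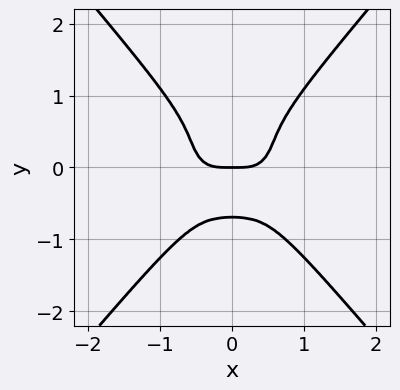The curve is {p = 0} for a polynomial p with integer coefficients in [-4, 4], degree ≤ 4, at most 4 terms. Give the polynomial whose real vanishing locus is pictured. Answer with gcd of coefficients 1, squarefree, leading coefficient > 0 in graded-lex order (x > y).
3*x^4 + 2*x^2*y^2 - 3*y^4 - y

1. The degree is 4 — a generic line meets the curve in up to 4 points.
2. Symmetries: the x ↦ −x reflection is a symmetry, so x appears only in even powers.
3. Reading off the gridlines: it meets the y-axis at y = 0 (among the integer gridlines); one x-axis crossing is at x = 0.
4. Solving for integer coefficients yields p as stated.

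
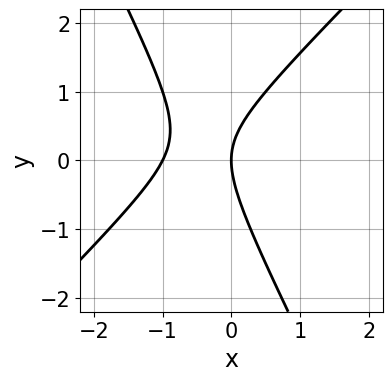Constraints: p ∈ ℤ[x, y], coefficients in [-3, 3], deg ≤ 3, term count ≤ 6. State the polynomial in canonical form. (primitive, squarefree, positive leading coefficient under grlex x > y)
1. The degree is 2 — the shape is more complex than any degree-1 curve.
2. Checking where it meets the axes: it meets the y-axis at y = 0 (among the integer gridlines); among the integer gridlines, it crosses the x-axis at x ∈ {-1, 0}.
3. Assembling these constraints gives the stated polynomial.

2*x^2 - x*y - y^2 + 2*x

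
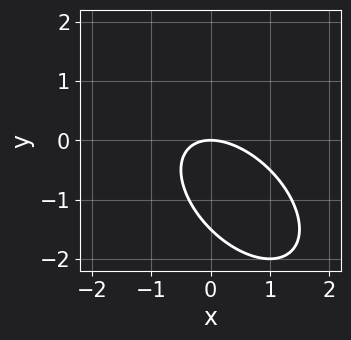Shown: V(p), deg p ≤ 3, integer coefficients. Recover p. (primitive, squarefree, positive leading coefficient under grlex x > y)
2*x^2 + 2*x*y + 2*y^2 + 3*y

1. The degree is 2 — no degree-1 curve has this shape.
2. Reading off the gridlines: it meets the y-axis at y = 0 (among the integer gridlines); one x-axis crossing is at x = 0.
3. Matching integer coefficients to the picture gives p.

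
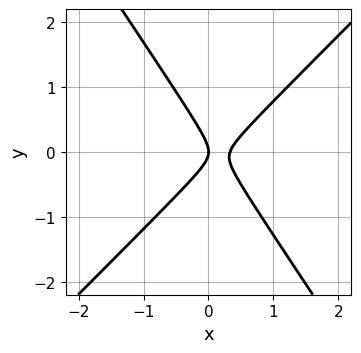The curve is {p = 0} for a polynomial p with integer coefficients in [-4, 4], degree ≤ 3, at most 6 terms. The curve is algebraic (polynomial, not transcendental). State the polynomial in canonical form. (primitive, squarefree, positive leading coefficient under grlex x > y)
deg p = 2. A generic line meets the curve in up to 2 points.
Against the integer gridlines: it meets the y-axis at y = 0 (among the integer gridlines); one x-axis crossing is at x = 0.
Solving for integer coefficients yields p as stated.

3*x^2 - x*y - 2*y^2 - x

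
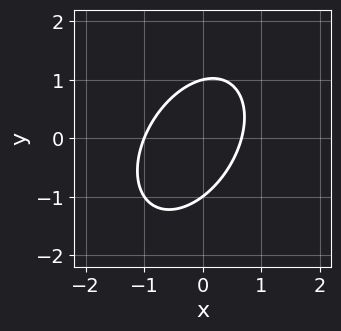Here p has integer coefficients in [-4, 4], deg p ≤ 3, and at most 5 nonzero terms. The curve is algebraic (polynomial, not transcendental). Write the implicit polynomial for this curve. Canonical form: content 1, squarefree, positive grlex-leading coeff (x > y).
1. Degree: the shape is more complex than any degree-1 curve, so deg p = 2.
2. From the axis intercepts and sections: it crosses the x-axis at the gridline x = -1; among the integer gridlines, it crosses the y-axis at y ∈ {-1, 1}.
3. Matching integer coefficients to the picture gives p.

3*x^2 - 2*x*y + 2*y^2 + x - 2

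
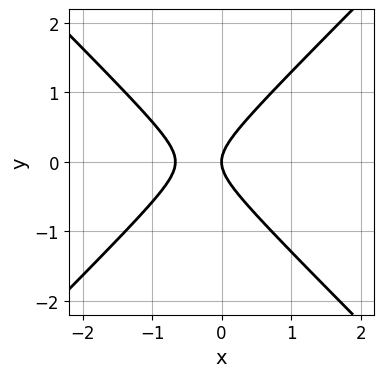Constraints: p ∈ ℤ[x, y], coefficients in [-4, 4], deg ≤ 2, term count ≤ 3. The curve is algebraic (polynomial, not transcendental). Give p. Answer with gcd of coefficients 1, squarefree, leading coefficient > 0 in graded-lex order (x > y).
3*x^2 - 3*y^2 + 2*x

(a) Degree: the shape is more complex than any degree-1 curve, so deg p = 2.
(b) Symmetries: it's symmetric under y → −y, forcing even powers of y.
(c) Against the integer gridlines: one y-axis crossing is at y = 0; it meets the x-axis at x = 0 (among the integer gridlines).
(d) Putting this together gives p.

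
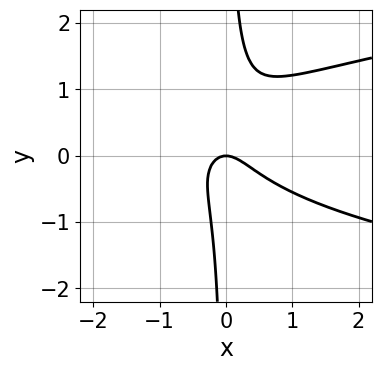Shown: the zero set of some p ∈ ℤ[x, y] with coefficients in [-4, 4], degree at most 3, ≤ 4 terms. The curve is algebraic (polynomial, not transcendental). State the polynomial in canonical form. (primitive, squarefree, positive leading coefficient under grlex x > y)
First, the degree is 3 — no degree-2 curve has this shape.
Then, observable constraints: it meets the x-axis at x = 0 (among the integer gridlines); one y-axis crossing is at y = 0.
Finally, the integer polynomial consistent with all of this is the stated p.

3*x*y^2 - 2*x^2 - x*y - y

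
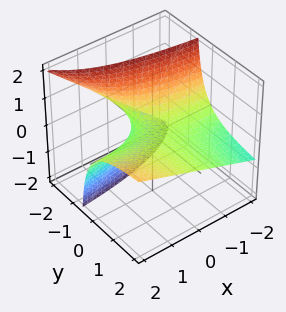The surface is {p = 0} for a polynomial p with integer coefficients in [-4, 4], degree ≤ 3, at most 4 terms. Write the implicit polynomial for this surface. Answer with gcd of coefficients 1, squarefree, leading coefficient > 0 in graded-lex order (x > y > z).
x*y - 2*y*z - 2*z

deg p = 2.
From the axis intercepts and sections: every point of the x-axis in the box is on the surface; it meets the z-axis at z = 0 (among the integer gridlines); every point of the y-axis in the box is on the surface.
Solving for integer coefficients yields p as stated.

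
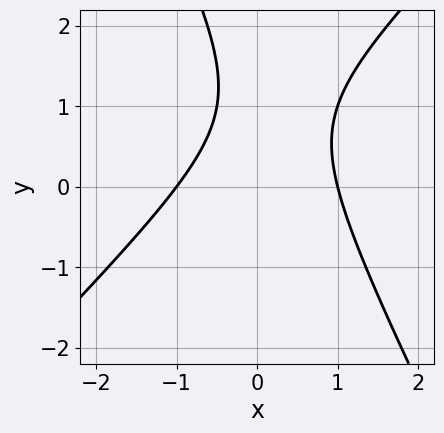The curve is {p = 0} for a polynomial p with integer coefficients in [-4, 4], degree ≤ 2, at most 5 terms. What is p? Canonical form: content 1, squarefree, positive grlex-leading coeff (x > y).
The degree is 2 — no degree-1 curve has this shape.
From the visible intercepts: no y-intercept at any integer in the box; among the integer gridlines, it crosses the x-axis at x ∈ {-1, 1}.
Together with the visible shape, these determine p as stated.

2*x^2 - x*y - y^2 + 2*y - 2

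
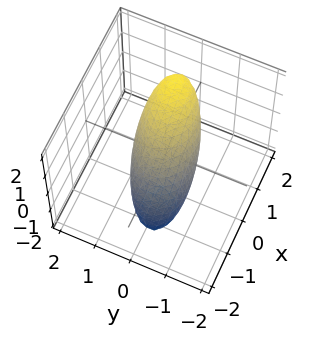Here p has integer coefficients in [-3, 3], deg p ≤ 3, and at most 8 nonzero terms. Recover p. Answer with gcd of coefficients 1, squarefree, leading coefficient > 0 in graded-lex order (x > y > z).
First, degree: a generic line meets the surface in up to 2 points, so deg p = 2.
Then, against the integer gridlines: among the integer gridlines, it crosses the x-axis at x ∈ {-1, 1}; the z-axis gridline crossings are at z ∈ {-1, 1}.
Finally, matching integer coefficients to the picture gives p.

2*x^2 - 3*x*z + 3*y^2 - y*z + 2*z^2 - 2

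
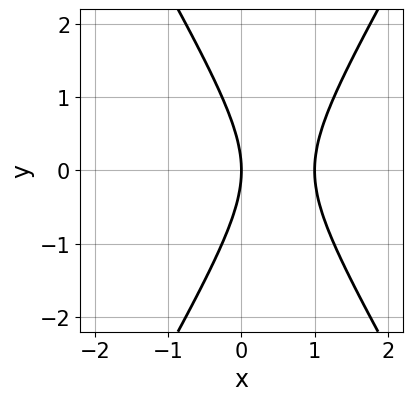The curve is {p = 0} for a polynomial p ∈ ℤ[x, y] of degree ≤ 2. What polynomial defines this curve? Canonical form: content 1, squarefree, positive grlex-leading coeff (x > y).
(a) Degree: the shape is more complex than any degree-1 curve, so deg p = 2.
(b) Symmetries: mirror symmetry y ↦ −y ⇒ only even powers of y.
(c) Reading off the gridlines: the x-axis gridline crossings are at x ∈ {0, 1}; one y-axis crossing is at y = 0.
(d) Fitting integer coefficients to these (and the overall shape) gives p.

3*x^2 - y^2 - 3*x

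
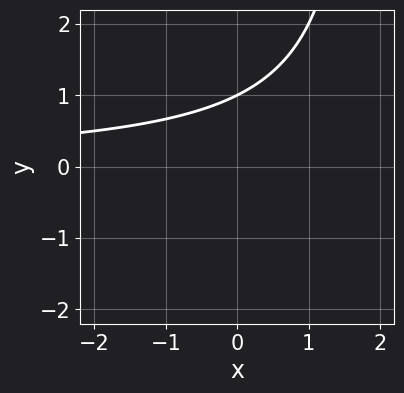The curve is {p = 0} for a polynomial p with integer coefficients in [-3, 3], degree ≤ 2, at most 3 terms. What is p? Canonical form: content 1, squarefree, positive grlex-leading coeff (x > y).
x*y - 2*y + 2

1. deg p = 2. A generic line meets the curve in up to 2 points.
2. Observable constraints: the curve avoids every integer x-axis point in the box; it crosses the y-axis at the gridline y = 1.
3. Fitting integer coefficients to these (and the overall shape) gives p.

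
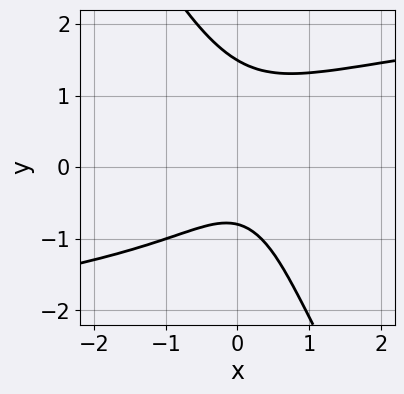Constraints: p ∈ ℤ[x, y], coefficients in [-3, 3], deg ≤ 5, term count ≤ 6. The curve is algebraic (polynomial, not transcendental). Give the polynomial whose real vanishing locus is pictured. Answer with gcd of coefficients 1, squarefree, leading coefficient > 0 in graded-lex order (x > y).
1. deg p = 4. A generic line meets the curve in up to 4 points.
2. Against the integer gridlines: no x-intercept at any integer in the box.
3. Matching integer coefficients to the picture gives p.

2*x*y^3 + y^4 - 3*x^2 - 2*y - 2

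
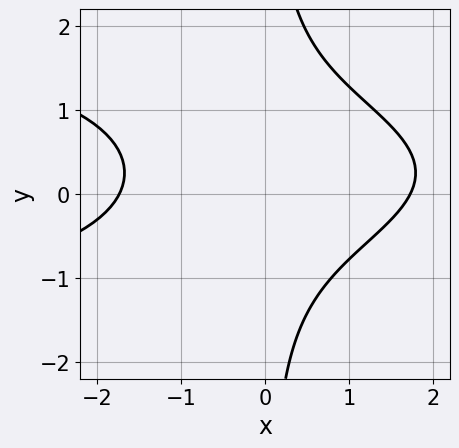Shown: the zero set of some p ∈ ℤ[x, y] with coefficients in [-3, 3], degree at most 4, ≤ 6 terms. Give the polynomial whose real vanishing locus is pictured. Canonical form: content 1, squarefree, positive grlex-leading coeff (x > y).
The degree is 3 — no degree-2 curve has this shape.
Against the integer gridlines: it misses every integer gridline on the y-axis.
Fitting integer coefficients to these (and the overall shape) gives p.

2*x*y^2 + x^2 - x*y - 3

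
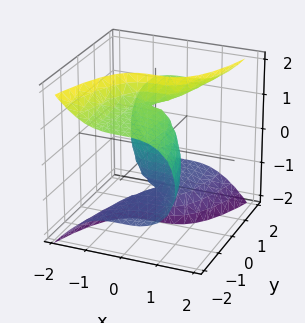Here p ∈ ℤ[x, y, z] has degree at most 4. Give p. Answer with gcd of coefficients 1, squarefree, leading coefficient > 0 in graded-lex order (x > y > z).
1. The degree is 3 — no degree-2 surface has this shape.
2. Reading off the gridlines: the visible z-axis segment lies entirely on the surface; it meets the y-axis at y = 0 (among the integer gridlines); one x-axis crossing is at x = 0.
3. Putting this together gives p.

2*x^3 - 2*y*z^2 + 3*y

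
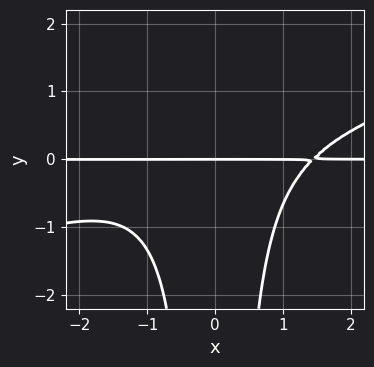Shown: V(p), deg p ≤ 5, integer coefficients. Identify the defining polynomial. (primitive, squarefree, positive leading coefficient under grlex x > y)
x^3*y - 3*x^2*y^2 - 3*y

1. Degree: a generic line meets the curve in up to 4 points, so deg p = 4.
2. From the visible intercepts: it crosses the y-axis at the gridline y = 0; every point of the x-axis in the box is on the curve.
3. Putting this together gives p.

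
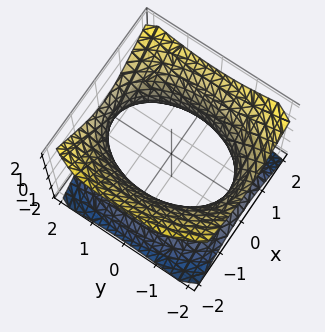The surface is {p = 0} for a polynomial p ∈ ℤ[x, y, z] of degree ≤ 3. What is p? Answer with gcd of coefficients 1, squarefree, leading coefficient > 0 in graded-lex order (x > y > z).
First, deg p = 2. An hourglass — one-sheet hyperboloid; a quadric.
Next, symmetries: mirror symmetry x ↦ −x ⇒ only even powers of x; it's symmetric under y → −y, forcing even powers of y; it's symmetric under z → −z, forcing even powers of z.
Then, checking where it meets the axes: no z-intercept at any integer in the box.
Finally, matching integer coefficients to the picture gives p.

2*x^2 + y^2 - 2*z^2 - 3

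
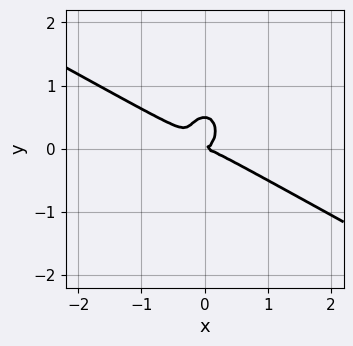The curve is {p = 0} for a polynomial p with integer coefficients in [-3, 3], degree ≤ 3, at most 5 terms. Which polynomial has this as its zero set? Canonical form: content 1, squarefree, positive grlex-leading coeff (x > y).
(a) The degree is 3 — the shape is more complex than any degree-2 curve.
(b) Checking where it meets the axes: one y-axis crossing is at y = 0; it meets the x-axis at x = 0 (among the integer gridlines).
(c) The integer polynomial consistent with all of this is the stated p.

2*x^3 + 3*x^2*y + 2*y^3 - y^2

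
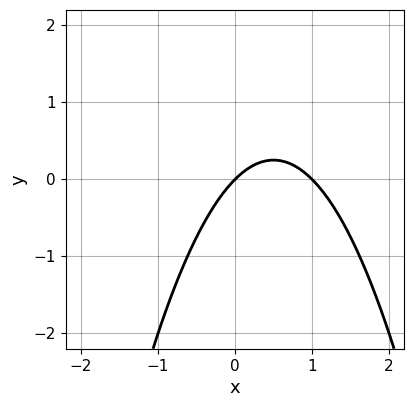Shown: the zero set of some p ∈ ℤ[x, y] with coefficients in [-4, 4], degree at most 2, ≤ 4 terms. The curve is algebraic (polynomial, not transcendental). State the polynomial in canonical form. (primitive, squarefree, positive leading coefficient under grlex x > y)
x^2 - x + y

1. Degree: a generic line meets the curve in up to 2 points, so deg p = 2.
2. From the axis intercepts and sections: it crosses the y-axis at the gridline y = 0; the x-axis gridline crossings are at x ∈ {0, 1}.
3. Solving for integer coefficients yields p as stated.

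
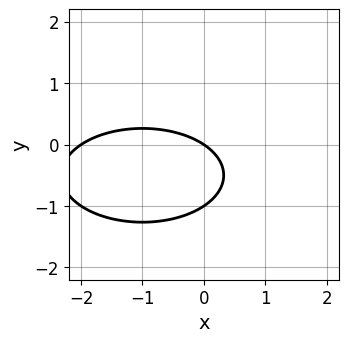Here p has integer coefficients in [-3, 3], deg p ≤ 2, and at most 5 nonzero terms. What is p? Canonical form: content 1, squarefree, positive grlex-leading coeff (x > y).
x^2 + 3*y^2 + 2*x + 3*y

The degree is 2 — the shape is more complex than any degree-1 curve.
From the axis intercepts and sections: among the integer gridlines, it crosses the x-axis at x ∈ {-2, 0}; among the integer gridlines, it crosses the y-axis at y ∈ {-1, 0}.
These observations pin down the coefficients.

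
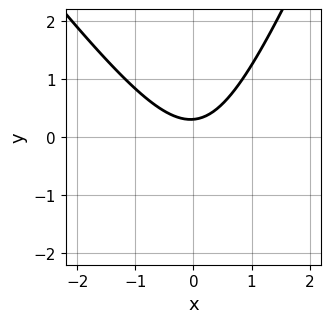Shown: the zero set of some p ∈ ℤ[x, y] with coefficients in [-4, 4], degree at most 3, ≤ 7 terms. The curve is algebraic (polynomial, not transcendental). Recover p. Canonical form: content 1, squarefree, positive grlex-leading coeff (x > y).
3*x^2 + x*y - y^2 - 3*y + 1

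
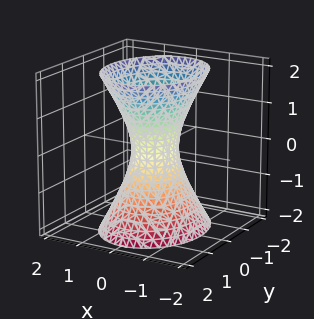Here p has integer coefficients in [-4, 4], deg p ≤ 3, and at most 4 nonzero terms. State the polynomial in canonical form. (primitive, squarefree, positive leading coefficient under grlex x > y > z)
3*x^2 + 2*y^2 - z^2 - 1

First, degree: one connected sheet with a waist; a quadric, so deg p = 2.
Then, symmetries: mirror symmetry y ↦ −y ⇒ only even powers of y; mirror symmetry x ↦ −x ⇒ only even powers of x; it's symmetric under z → −z, forcing even powers of z.
Next, checking where it meets the axes: no z-intercept at any integer in the box.
Finally, these observations pin down the coefficients.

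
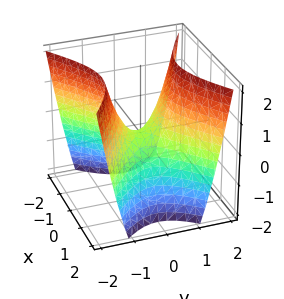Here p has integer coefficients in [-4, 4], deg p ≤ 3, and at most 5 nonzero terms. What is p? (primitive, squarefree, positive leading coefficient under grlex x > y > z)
2*x^2 - 3*y^2 + 2*z

1. Degree: a hyperbolic paraboloid; a quadric, so deg p = 2.
2. Symmetries: the x ↦ −x reflection is a symmetry, so x appears only in even powers; the y ↦ −y reflection is a symmetry, so y appears only in even powers.
3. Reading off the gridlines: one y-axis crossing is at y = 0; it crosses the z-axis at the gridline z = 0.
4. These observations pin down the coefficients.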